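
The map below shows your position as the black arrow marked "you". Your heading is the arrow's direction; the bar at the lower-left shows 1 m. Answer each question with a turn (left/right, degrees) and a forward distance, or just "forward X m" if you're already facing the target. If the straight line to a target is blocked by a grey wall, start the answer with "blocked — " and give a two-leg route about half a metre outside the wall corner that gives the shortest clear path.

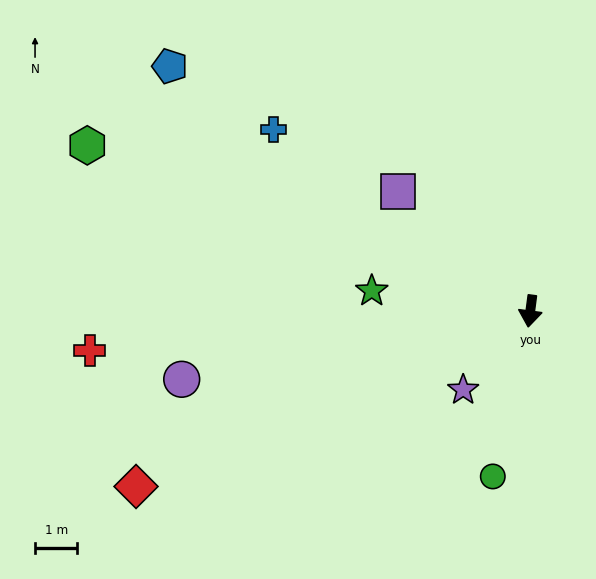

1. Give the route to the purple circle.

turn right 71°, forward 8.4 m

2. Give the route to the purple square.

turn right 125°, forward 4.2 m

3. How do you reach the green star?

turn right 90°, forward 3.8 m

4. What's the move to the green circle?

turn right 5°, forward 4.0 m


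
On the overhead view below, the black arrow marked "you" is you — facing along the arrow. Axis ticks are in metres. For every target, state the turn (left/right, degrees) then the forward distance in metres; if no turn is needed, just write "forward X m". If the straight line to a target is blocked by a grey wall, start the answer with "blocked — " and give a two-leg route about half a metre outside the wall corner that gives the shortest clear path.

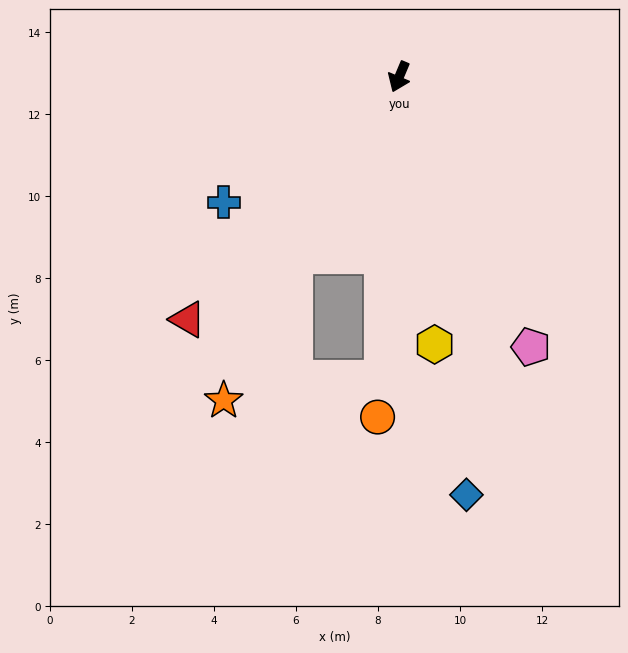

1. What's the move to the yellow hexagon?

turn left 30°, forward 6.6 m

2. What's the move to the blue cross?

turn right 32°, forward 5.3 m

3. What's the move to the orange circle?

turn left 19°, forward 8.3 m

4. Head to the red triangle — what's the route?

turn right 18°, forward 7.9 m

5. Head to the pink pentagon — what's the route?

turn left 49°, forward 7.3 m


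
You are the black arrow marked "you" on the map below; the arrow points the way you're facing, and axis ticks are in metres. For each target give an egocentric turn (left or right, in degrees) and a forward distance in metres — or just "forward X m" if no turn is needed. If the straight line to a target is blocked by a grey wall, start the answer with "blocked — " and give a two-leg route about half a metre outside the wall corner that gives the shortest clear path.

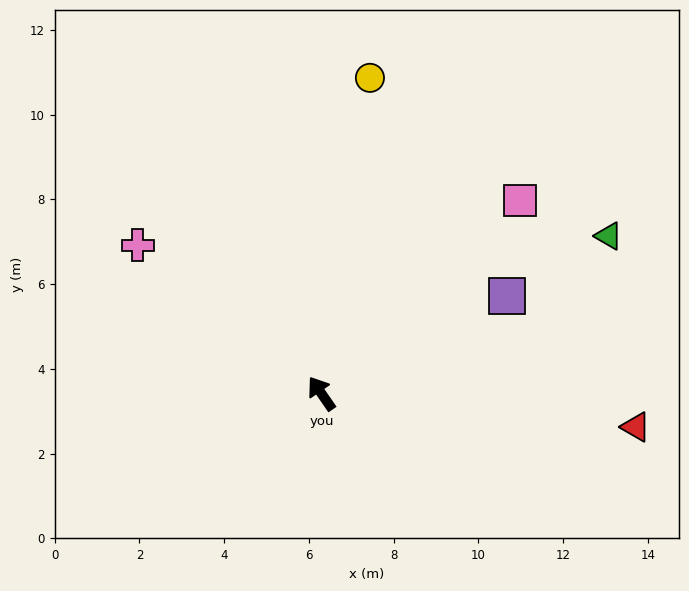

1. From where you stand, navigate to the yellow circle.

turn right 43°, forward 7.5 m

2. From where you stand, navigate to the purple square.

turn right 97°, forward 4.9 m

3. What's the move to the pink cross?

turn left 17°, forward 5.6 m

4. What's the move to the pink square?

turn right 80°, forward 6.5 m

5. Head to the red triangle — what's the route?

turn right 131°, forward 7.5 m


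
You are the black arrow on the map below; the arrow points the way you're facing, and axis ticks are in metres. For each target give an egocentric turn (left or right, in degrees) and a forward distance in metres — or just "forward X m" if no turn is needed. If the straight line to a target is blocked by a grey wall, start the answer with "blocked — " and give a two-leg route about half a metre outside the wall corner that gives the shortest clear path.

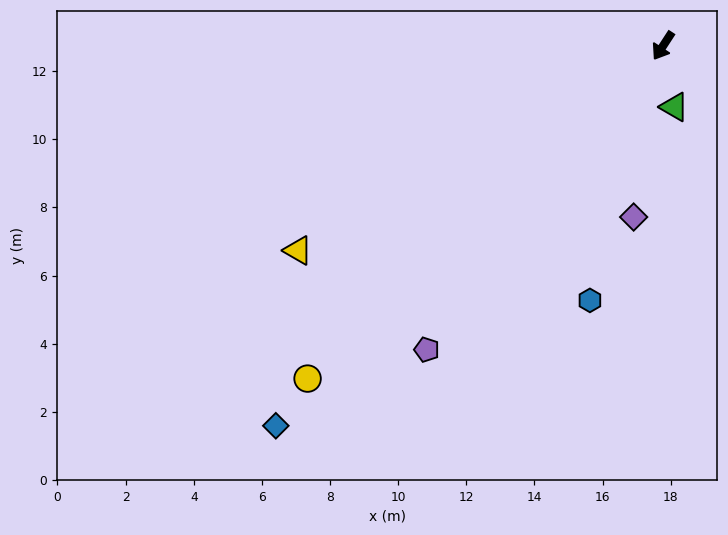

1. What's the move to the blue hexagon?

turn left 17°, forward 7.8 m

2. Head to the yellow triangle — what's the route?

turn right 28°, forward 12.3 m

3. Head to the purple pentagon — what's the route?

turn right 5°, forward 11.3 m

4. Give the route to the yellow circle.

turn right 14°, forward 14.3 m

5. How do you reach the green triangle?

turn left 43°, forward 1.8 m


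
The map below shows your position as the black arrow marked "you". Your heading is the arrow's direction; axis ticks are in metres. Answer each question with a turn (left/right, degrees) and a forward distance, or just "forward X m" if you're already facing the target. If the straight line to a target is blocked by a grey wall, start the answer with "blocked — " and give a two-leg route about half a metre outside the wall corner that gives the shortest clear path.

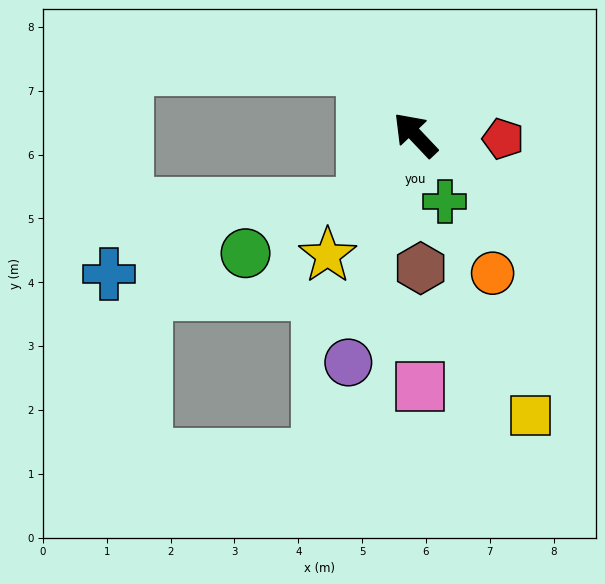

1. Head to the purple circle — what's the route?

turn left 120°, forward 3.7 m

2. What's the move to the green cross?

turn left 161°, forward 1.1 m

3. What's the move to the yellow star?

turn left 101°, forward 2.3 m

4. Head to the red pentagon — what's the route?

turn right 136°, forward 1.4 m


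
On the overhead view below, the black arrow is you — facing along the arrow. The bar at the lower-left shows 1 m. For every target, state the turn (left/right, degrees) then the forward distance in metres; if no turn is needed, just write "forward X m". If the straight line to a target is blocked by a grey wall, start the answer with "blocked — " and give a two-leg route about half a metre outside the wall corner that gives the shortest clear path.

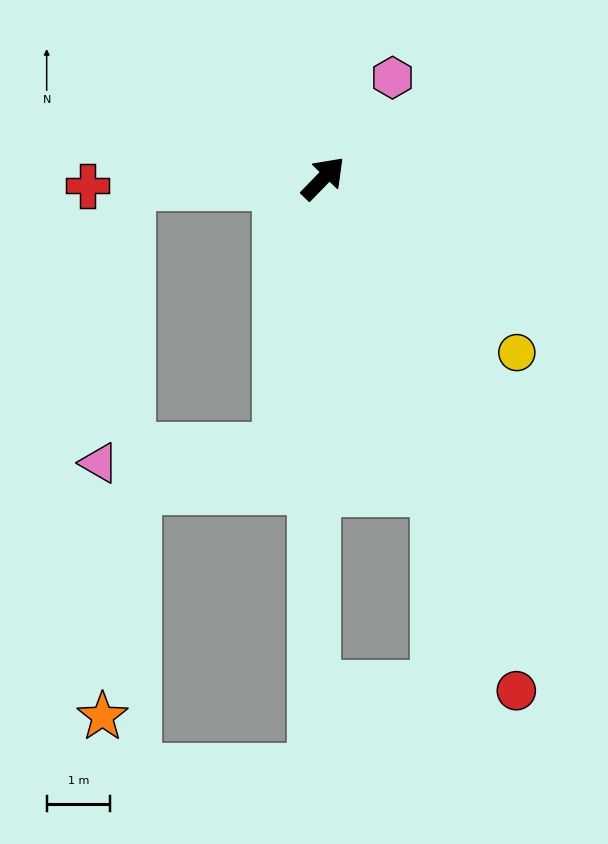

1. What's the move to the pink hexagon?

turn left 10°, forward 1.9 m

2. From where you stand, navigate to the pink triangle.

blocked — turn right 145°, forward 4.3 m, then turn right 76°, forward 2.9 m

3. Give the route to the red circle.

turn right 115°, forward 8.7 m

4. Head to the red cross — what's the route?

turn left 136°, forward 3.7 m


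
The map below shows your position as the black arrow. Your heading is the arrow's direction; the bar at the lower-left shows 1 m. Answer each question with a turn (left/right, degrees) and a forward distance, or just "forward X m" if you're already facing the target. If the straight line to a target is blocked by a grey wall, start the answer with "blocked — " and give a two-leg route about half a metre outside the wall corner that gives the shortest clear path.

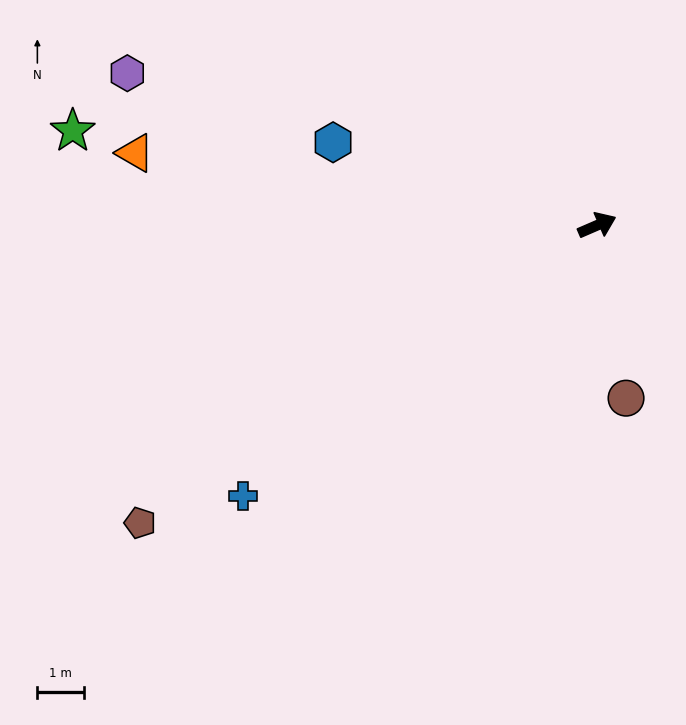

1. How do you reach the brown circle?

turn right 104°, forward 3.8 m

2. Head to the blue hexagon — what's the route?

turn left 139°, forward 6.0 m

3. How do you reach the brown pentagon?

turn right 170°, forward 11.7 m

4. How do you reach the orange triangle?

turn left 148°, forward 10.1 m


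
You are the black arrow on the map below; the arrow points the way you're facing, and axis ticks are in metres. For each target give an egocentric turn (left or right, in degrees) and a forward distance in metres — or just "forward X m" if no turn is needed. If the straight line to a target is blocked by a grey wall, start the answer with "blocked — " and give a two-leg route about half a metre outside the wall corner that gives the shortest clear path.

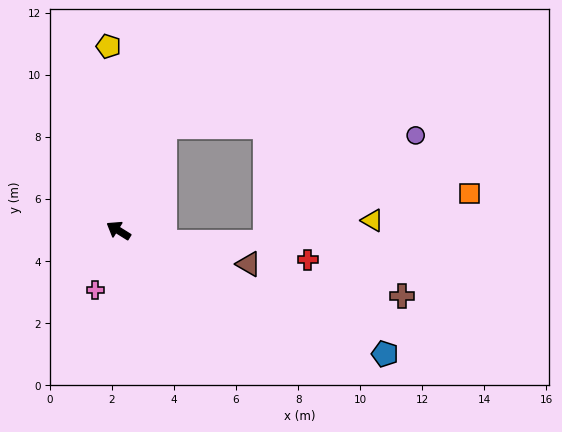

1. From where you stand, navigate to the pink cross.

turn left 101°, forward 2.1 m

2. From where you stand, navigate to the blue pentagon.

turn right 173°, forward 9.5 m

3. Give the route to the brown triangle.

turn right 163°, forward 4.3 m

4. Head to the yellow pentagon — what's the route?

turn right 55°, forward 5.9 m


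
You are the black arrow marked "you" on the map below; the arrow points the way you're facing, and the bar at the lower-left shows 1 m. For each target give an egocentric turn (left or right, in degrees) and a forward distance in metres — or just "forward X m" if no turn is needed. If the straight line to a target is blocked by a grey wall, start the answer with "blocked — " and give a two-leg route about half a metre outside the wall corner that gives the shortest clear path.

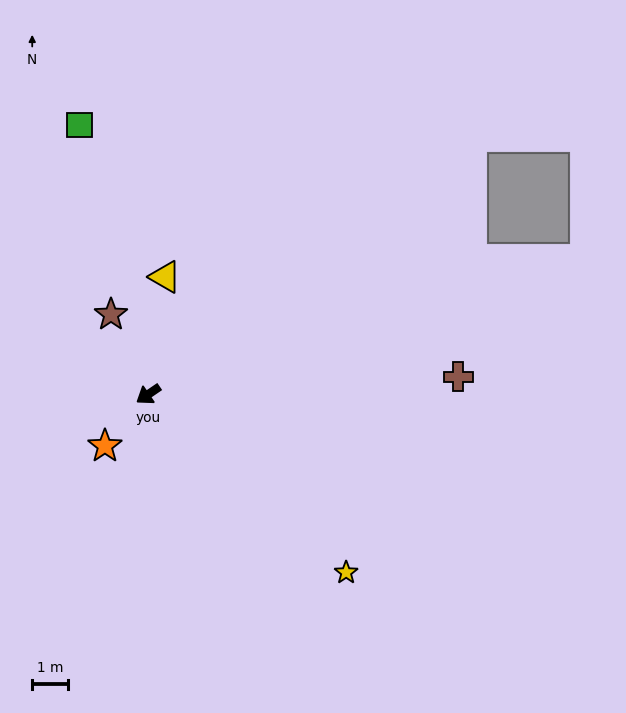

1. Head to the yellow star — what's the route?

turn left 104°, forward 7.5 m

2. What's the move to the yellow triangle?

turn right 132°, forward 3.3 m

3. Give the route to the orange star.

turn left 16°, forward 1.9 m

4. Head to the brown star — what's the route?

turn right 99°, forward 2.5 m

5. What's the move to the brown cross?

turn left 149°, forward 8.8 m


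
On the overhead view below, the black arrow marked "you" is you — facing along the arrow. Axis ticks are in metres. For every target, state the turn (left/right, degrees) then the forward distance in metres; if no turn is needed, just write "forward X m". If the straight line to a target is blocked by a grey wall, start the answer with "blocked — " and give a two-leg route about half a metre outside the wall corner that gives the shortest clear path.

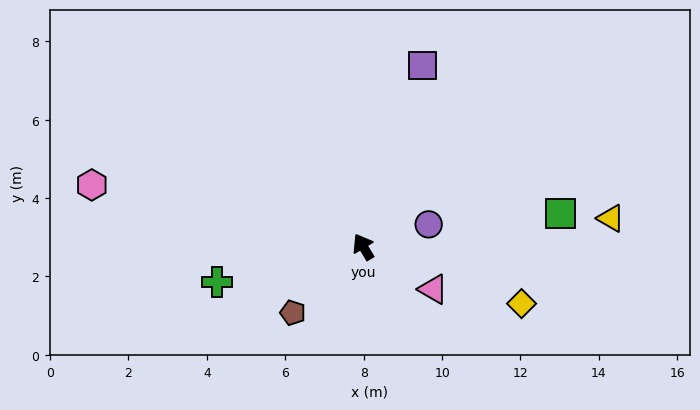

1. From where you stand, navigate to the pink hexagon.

turn left 46°, forward 7.1 m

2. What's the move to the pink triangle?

turn right 152°, forward 2.1 m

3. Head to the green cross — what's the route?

turn left 73°, forward 3.8 m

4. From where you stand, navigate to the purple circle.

turn right 102°, forward 1.8 m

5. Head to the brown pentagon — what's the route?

turn left 102°, forward 2.5 m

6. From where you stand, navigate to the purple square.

turn right 49°, forward 4.9 m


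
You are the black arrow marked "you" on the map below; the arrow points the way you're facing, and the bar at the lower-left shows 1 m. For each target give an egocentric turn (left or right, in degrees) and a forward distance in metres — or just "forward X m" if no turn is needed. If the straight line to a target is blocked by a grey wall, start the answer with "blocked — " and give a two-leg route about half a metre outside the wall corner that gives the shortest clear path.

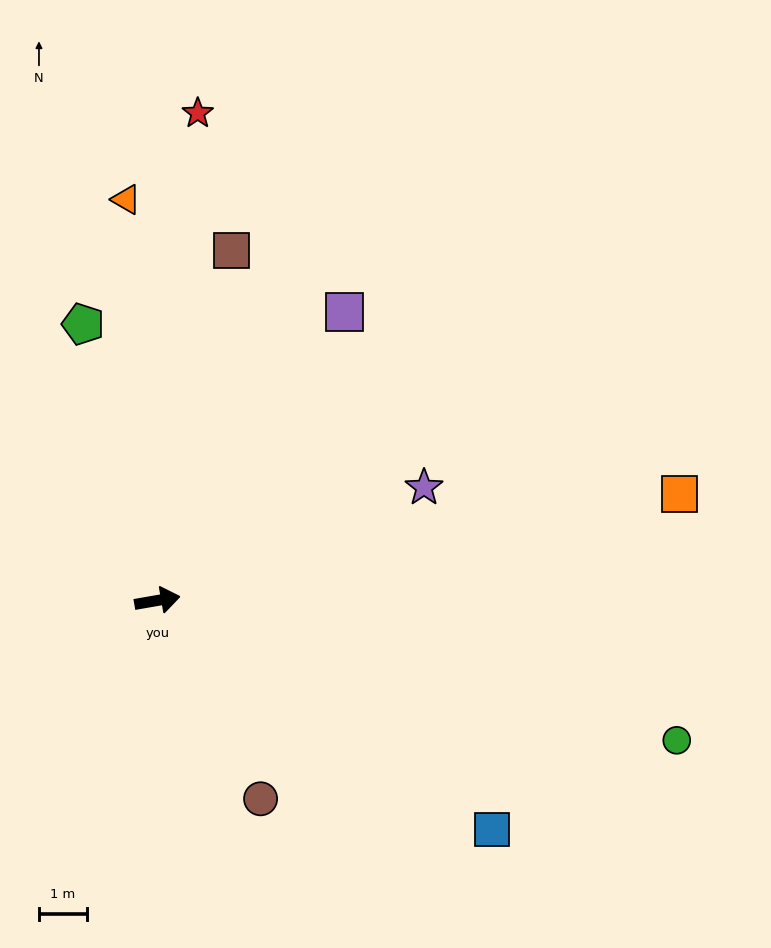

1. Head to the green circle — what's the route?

turn right 25°, forward 11.3 m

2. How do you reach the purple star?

turn left 13°, forward 6.1 m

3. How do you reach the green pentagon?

turn left 95°, forward 6.0 m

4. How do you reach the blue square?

turn right 44°, forward 8.5 m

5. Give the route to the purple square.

turn left 47°, forward 7.2 m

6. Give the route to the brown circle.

turn right 72°, forward 4.7 m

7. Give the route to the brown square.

turn left 68°, forward 7.5 m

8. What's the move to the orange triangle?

turn left 85°, forward 8.4 m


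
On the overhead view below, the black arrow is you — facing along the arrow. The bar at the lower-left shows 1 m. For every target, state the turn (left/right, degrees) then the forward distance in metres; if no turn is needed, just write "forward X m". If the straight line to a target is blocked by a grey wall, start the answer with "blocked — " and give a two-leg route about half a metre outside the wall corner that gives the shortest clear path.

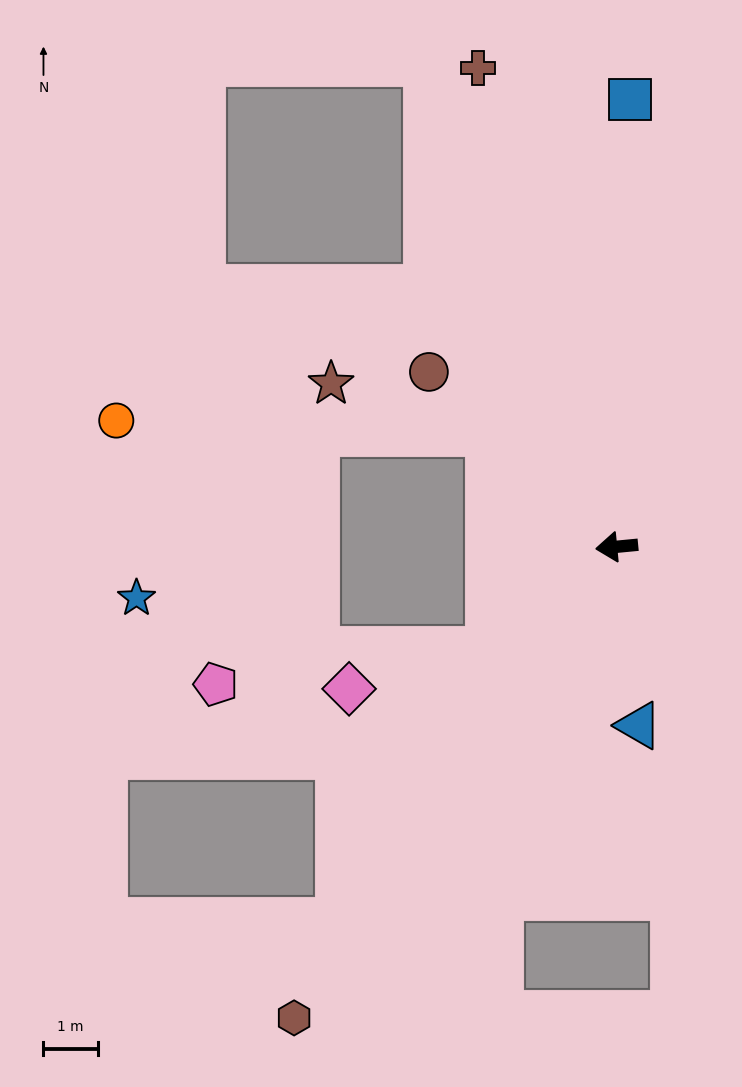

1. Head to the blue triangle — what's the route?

turn left 92°, forward 3.3 m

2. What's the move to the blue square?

turn right 97°, forward 8.3 m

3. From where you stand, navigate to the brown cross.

turn right 79°, forward 9.2 m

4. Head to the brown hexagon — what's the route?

turn left 50°, forward 10.5 m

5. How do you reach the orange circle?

blocked — turn right 47°, forward 3.2 m, then turn left 40°, forward 6.9 m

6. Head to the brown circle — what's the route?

turn right 48°, forward 4.7 m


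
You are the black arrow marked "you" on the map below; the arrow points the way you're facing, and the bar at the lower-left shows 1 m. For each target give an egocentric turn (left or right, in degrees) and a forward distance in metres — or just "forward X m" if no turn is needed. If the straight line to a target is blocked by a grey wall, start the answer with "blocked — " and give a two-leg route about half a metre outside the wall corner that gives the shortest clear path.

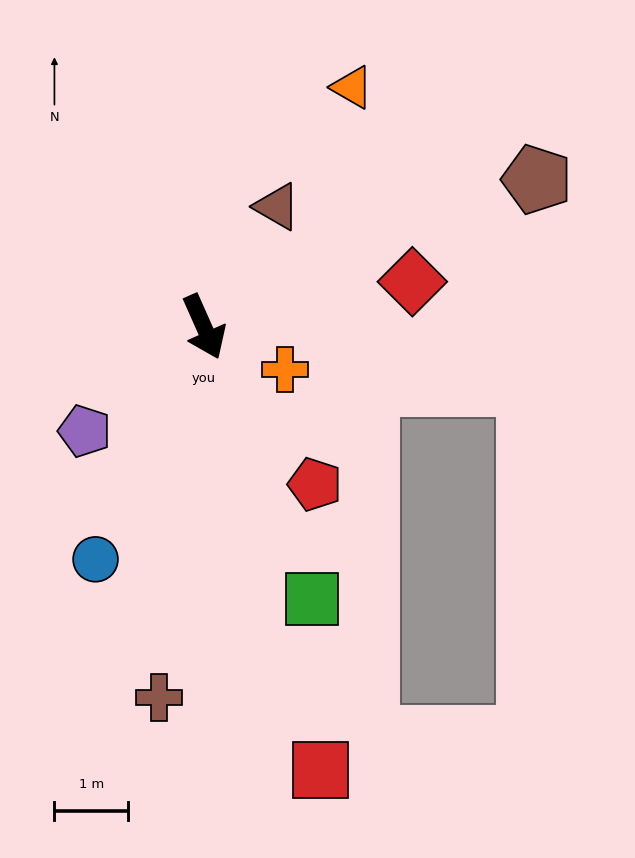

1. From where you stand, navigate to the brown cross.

turn right 31°, forward 5.1 m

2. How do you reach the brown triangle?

turn left 125°, forward 1.9 m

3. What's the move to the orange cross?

turn left 38°, forward 1.2 m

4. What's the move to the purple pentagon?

turn right 73°, forward 2.2 m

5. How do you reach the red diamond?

turn left 78°, forward 2.9 m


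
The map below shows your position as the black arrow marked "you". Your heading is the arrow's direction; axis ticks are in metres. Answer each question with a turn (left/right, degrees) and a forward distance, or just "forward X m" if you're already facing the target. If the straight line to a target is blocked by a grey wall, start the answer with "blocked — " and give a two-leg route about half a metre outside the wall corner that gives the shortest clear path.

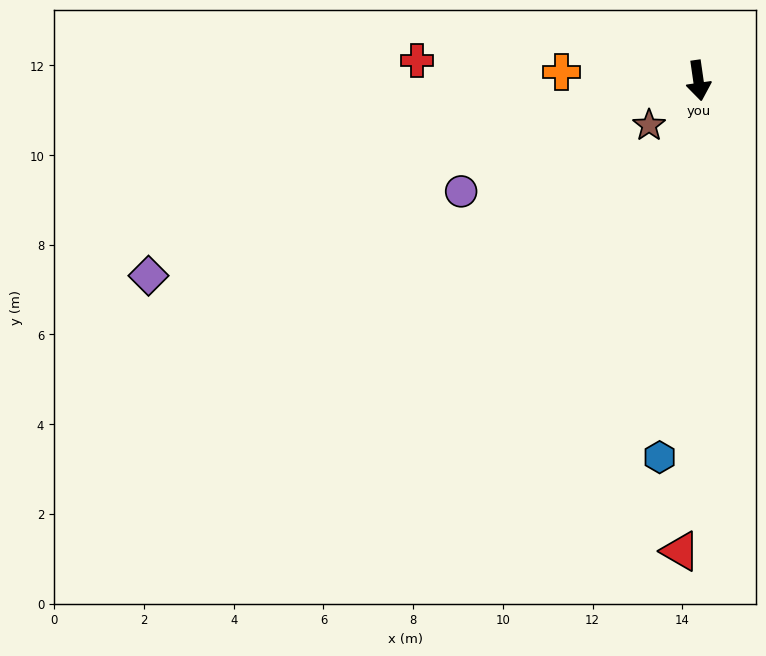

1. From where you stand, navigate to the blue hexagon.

turn right 14°, forward 8.4 m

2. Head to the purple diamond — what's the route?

turn right 79°, forward 13.0 m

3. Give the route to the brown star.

turn right 56°, forward 1.5 m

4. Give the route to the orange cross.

turn right 102°, forward 3.1 m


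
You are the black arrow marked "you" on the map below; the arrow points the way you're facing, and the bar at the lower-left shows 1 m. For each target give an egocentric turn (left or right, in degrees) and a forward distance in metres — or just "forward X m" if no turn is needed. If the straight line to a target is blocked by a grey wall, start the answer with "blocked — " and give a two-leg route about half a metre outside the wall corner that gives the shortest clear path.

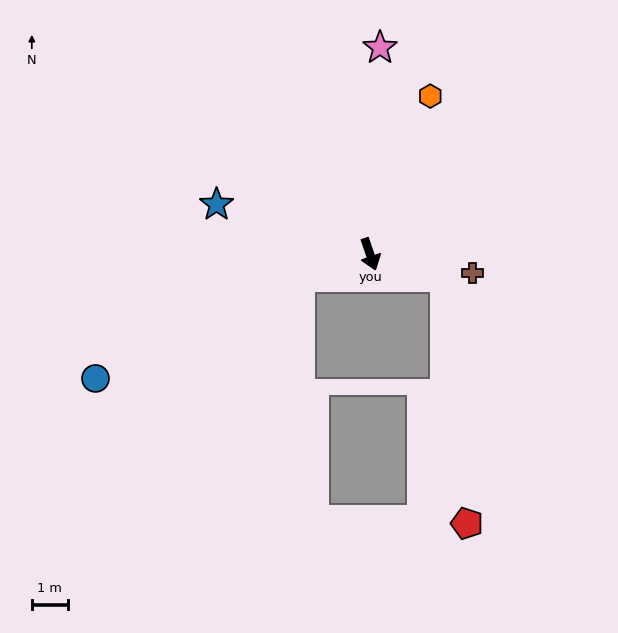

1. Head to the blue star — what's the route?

turn right 127°, forward 4.5 m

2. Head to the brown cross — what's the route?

turn left 61°, forward 2.9 m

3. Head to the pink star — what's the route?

turn left 158°, forward 5.8 m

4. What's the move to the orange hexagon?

turn left 140°, forward 4.7 m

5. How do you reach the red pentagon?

blocked — turn left 54°, forward 2.2 m, then turn right 68°, forward 6.9 m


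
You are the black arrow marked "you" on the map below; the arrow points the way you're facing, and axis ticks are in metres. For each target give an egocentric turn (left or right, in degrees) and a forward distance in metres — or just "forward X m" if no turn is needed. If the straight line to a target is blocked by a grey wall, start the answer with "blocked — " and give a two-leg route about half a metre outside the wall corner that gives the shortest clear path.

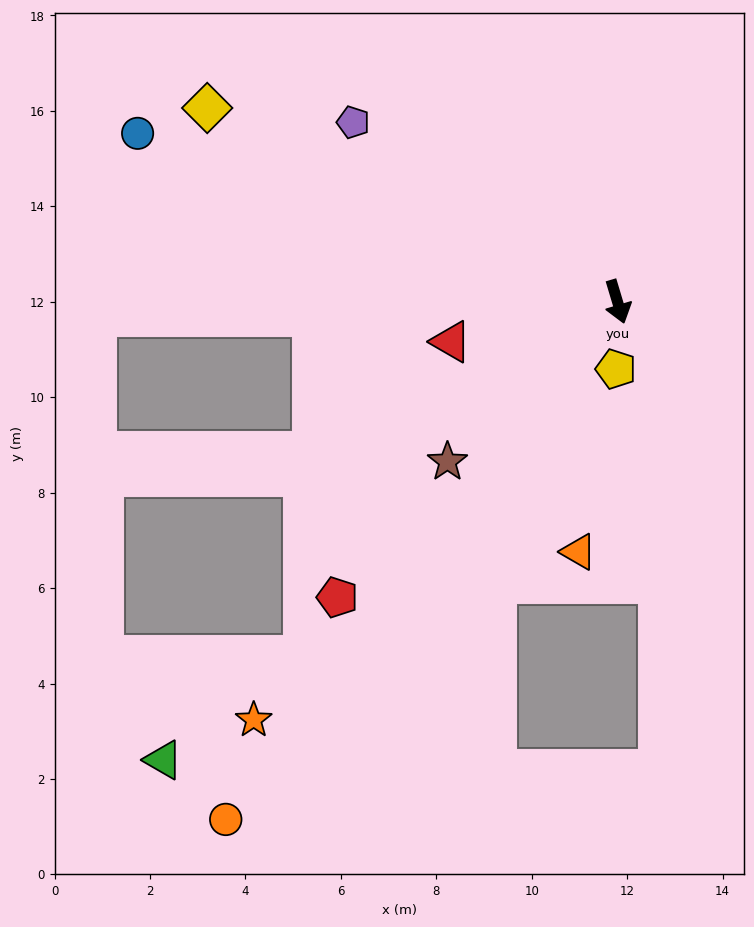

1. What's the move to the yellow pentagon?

turn right 18°, forward 1.4 m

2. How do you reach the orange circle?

turn right 54°, forward 13.6 m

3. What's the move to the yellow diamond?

turn right 132°, forward 9.5 m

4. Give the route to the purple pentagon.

turn right 141°, forward 6.7 m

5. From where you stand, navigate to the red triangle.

turn right 93°, forward 3.6 m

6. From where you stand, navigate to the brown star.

turn right 63°, forward 4.9 m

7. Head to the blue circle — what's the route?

turn right 126°, forward 10.7 m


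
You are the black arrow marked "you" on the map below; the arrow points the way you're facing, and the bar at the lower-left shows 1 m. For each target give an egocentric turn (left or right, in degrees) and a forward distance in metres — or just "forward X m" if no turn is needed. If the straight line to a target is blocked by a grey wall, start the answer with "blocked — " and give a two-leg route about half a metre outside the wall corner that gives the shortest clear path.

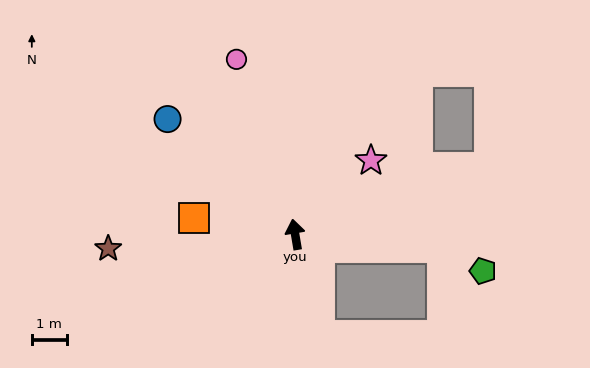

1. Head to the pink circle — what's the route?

turn left 9°, forward 5.2 m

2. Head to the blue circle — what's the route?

turn left 38°, forward 4.9 m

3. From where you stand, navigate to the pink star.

turn right 55°, forward 3.0 m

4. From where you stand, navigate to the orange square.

turn left 71°, forward 2.9 m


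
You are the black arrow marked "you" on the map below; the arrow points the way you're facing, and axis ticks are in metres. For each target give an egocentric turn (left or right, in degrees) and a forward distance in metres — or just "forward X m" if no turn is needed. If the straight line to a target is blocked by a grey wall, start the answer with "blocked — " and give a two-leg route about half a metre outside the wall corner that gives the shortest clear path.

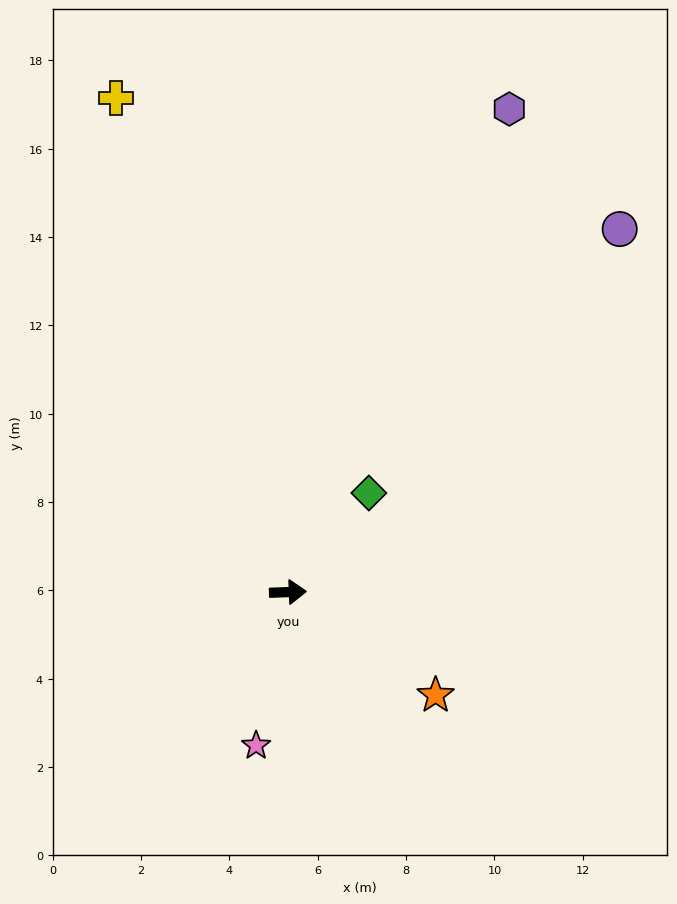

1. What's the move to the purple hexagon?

turn left 63°, forward 12.0 m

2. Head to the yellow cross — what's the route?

turn left 107°, forward 11.8 m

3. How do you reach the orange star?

turn right 37°, forward 4.1 m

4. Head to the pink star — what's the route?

turn right 104°, forward 3.5 m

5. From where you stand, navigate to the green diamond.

turn left 49°, forward 2.9 m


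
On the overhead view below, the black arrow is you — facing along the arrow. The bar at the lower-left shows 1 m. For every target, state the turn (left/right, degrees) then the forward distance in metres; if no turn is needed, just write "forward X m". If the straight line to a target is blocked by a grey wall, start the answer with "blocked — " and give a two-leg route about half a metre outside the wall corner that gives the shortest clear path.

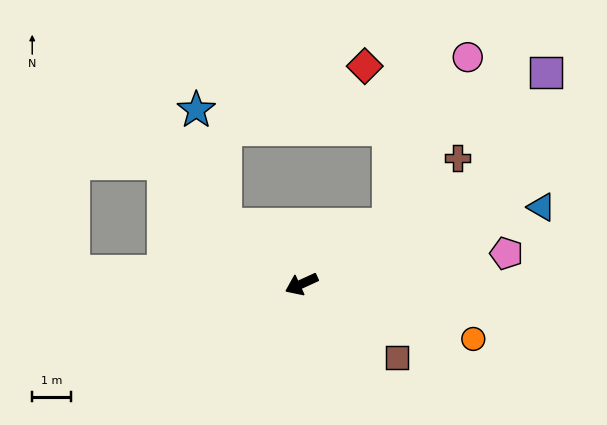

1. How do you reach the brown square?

turn left 118°, forward 3.1 m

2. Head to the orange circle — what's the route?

turn left 138°, forward 4.6 m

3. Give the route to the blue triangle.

turn left 173°, forward 6.5 m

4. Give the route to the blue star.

blocked — turn right 62°, forward 2.5 m, then turn right 38°, forward 3.1 m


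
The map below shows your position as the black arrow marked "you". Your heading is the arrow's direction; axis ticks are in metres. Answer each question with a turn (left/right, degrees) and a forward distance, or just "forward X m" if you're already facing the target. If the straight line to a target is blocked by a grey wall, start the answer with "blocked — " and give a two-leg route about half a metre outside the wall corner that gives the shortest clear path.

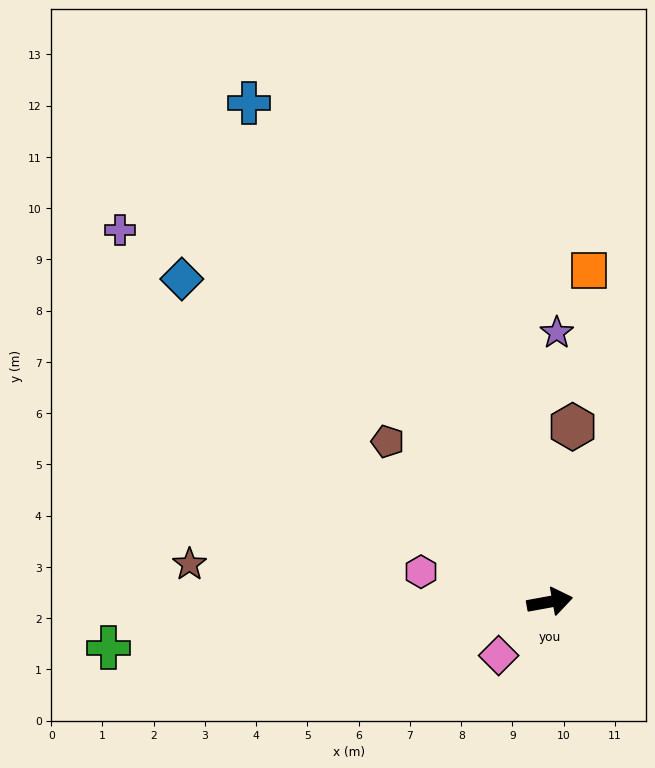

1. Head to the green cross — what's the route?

turn left 176°, forward 8.7 m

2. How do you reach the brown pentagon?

turn left 125°, forward 4.4 m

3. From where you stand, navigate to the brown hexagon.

turn left 72°, forward 3.4 m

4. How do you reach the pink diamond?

turn right 144°, forward 1.4 m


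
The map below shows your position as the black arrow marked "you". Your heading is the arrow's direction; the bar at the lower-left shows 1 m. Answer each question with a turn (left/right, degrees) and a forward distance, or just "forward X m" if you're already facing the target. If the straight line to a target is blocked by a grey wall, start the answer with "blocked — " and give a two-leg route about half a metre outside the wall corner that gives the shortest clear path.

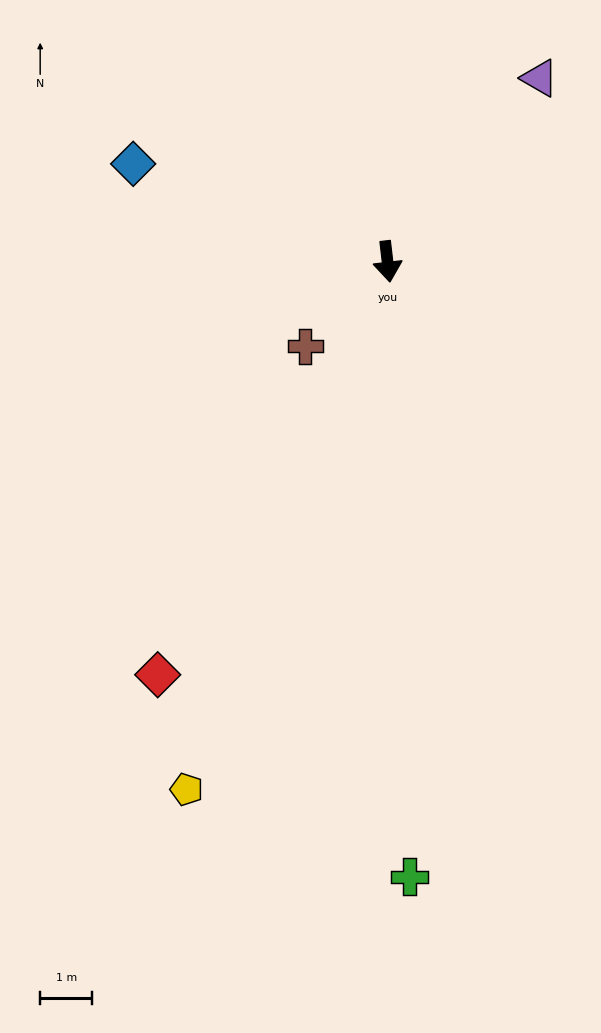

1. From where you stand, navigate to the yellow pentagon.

turn right 27°, forward 10.8 m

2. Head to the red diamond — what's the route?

turn right 36°, forward 9.0 m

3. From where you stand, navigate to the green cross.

turn right 5°, forward 11.8 m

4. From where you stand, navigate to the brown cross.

turn right 51°, forward 2.3 m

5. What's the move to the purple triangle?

turn left 134°, forward 4.6 m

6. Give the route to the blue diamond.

turn right 118°, forward 5.2 m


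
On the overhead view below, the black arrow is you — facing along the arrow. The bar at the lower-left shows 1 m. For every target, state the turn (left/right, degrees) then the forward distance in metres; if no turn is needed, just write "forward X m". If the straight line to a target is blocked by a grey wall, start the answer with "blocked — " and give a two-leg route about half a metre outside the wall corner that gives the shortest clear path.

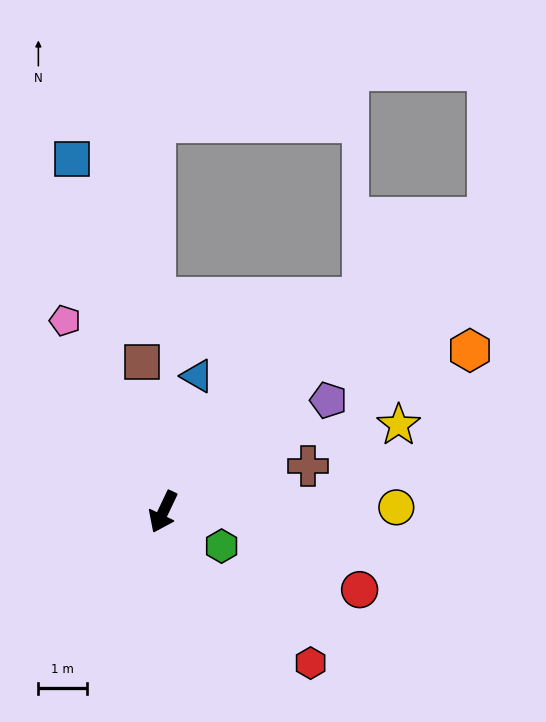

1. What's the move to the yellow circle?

turn left 117°, forward 4.8 m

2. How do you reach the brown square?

turn right 146°, forward 3.1 m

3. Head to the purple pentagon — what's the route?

turn left 149°, forward 4.1 m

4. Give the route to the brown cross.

turn left 133°, forward 3.2 m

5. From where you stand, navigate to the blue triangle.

turn right 169°, forward 2.9 m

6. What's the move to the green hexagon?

turn left 85°, forward 1.4 m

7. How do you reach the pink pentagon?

turn right 127°, forward 4.5 m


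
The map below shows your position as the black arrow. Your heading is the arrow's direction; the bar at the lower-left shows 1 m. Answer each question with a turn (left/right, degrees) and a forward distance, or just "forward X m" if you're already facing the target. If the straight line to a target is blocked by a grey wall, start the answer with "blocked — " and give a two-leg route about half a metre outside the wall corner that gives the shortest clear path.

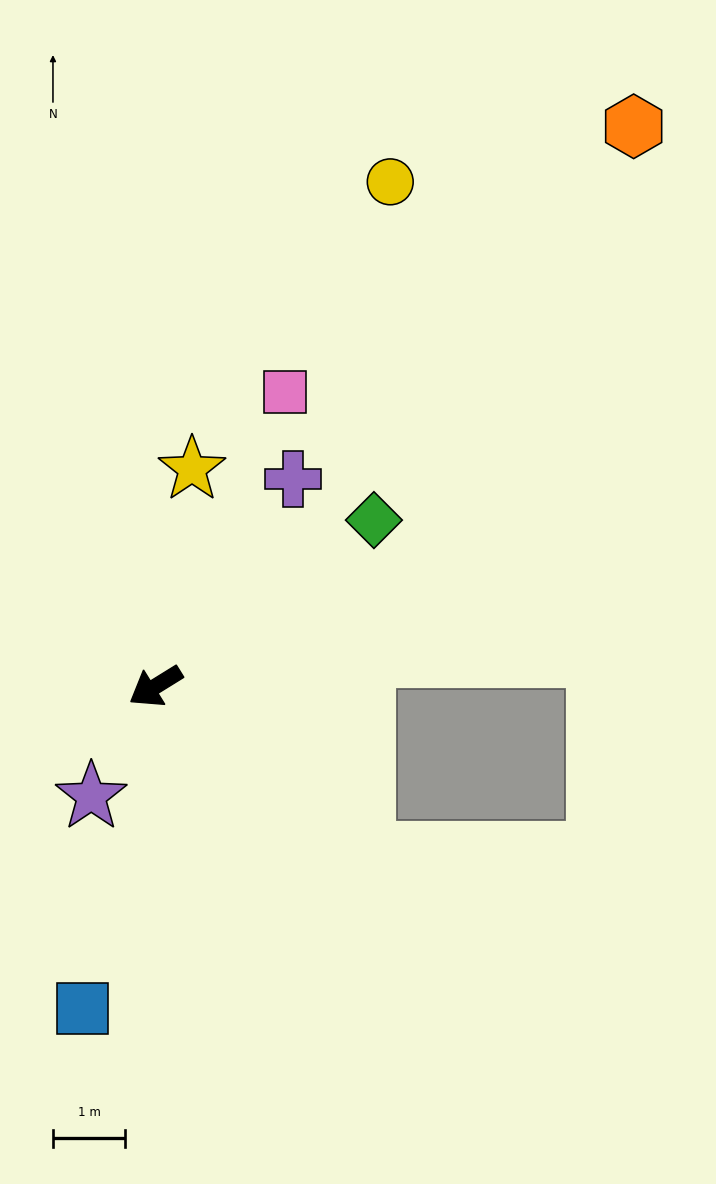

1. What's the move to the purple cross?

turn right 155°, forward 3.4 m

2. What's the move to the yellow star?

turn right 131°, forward 3.0 m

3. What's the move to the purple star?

turn left 28°, forward 1.8 m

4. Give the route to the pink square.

turn right 145°, forward 4.4 m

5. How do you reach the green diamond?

turn right 174°, forward 3.8 m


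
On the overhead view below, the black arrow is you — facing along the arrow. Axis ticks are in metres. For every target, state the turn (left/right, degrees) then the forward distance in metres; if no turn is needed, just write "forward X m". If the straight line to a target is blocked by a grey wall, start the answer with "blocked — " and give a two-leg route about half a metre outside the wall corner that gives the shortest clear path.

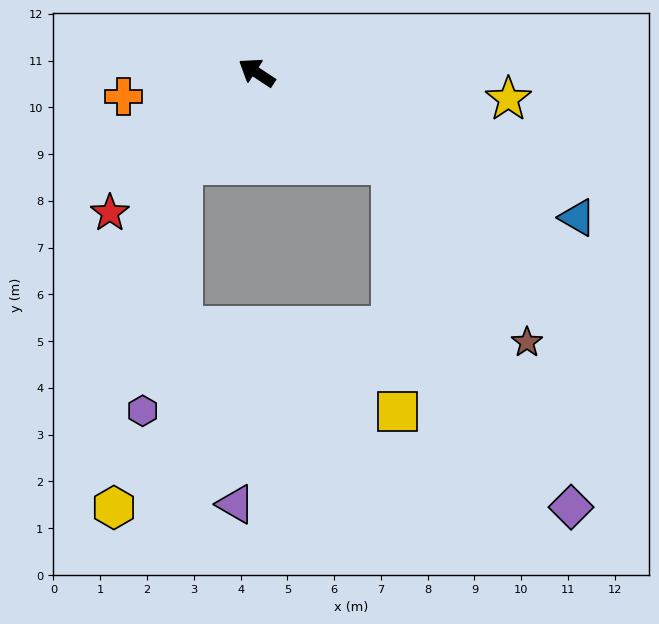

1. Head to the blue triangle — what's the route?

turn right 171°, forward 7.5 m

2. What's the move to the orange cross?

turn left 44°, forward 2.9 m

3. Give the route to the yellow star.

turn right 153°, forward 5.4 m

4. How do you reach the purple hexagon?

blocked — turn left 85°, forward 2.5 m, then turn left 29°, forward 5.3 m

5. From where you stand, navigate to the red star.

turn left 77°, forward 4.3 m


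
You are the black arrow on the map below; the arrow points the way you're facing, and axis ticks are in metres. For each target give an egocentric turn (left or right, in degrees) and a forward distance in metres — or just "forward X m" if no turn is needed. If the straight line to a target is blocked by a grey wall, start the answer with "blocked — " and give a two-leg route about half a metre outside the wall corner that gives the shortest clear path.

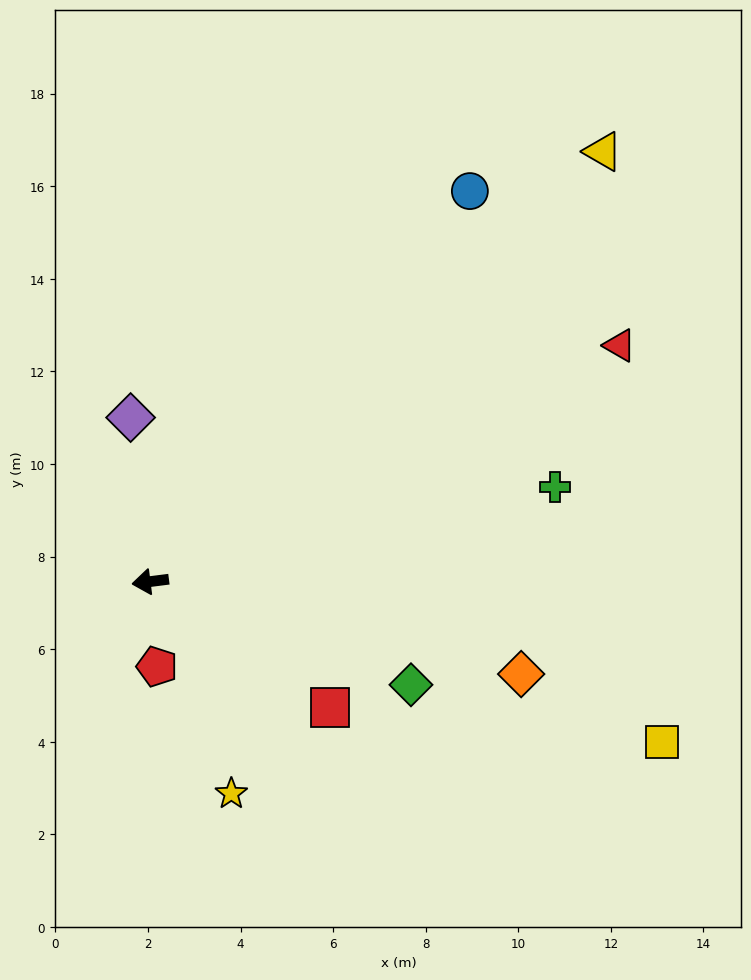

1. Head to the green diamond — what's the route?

turn left 151°, forward 6.1 m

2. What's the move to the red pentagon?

turn left 87°, forward 1.8 m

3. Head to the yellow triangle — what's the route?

turn right 144°, forward 13.5 m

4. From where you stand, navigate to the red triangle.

turn right 161°, forward 11.4 m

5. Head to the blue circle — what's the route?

turn right 137°, forward 10.9 m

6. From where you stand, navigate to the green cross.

turn right 174°, forward 9.0 m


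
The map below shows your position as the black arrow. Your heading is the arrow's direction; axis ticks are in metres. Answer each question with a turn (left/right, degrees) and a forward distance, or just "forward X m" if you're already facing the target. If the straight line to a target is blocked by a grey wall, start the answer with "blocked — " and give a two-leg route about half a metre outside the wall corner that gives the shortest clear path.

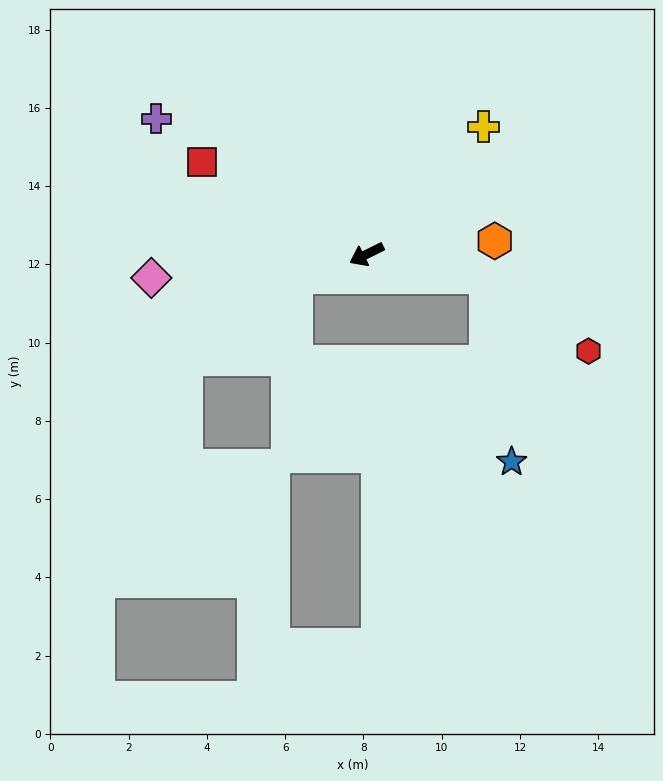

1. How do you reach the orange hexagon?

turn left 159°, forward 3.3 m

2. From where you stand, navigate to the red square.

turn right 56°, forward 4.8 m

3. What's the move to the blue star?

blocked — turn left 142°, forward 3.1 m, then turn right 70°, forward 4.8 m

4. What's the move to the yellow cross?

turn right 159°, forward 4.4 m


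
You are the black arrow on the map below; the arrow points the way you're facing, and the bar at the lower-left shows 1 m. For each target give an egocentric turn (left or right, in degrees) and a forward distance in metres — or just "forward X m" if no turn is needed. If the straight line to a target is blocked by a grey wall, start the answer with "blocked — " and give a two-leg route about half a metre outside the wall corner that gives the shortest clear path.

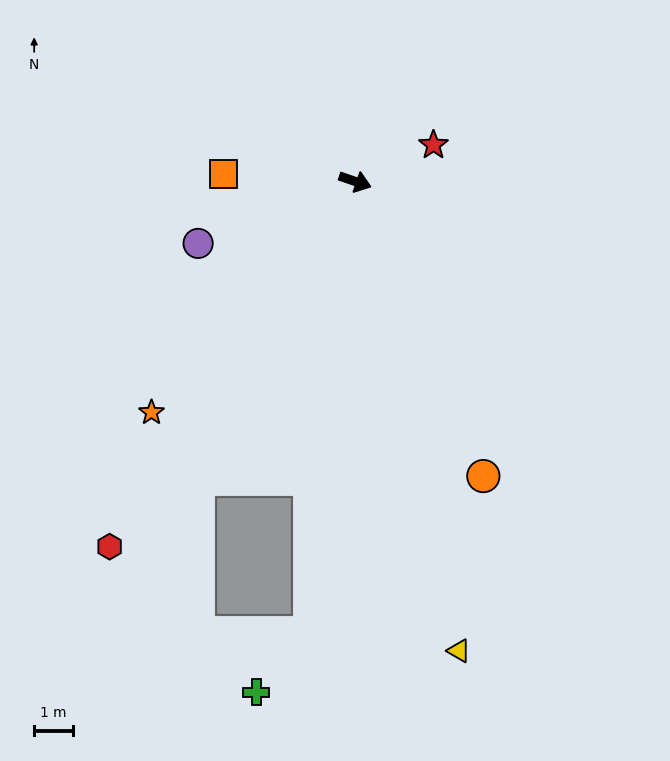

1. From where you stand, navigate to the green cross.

blocked — turn right 77°, forward 11.7 m, then turn right 35°, forward 2.1 m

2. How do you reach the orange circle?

turn right 48°, forward 8.3 m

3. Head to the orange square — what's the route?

turn right 164°, forward 3.4 m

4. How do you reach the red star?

turn left 44°, forward 2.2 m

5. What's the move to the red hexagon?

turn right 105°, forward 11.4 m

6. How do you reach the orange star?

turn right 112°, forward 8.0 m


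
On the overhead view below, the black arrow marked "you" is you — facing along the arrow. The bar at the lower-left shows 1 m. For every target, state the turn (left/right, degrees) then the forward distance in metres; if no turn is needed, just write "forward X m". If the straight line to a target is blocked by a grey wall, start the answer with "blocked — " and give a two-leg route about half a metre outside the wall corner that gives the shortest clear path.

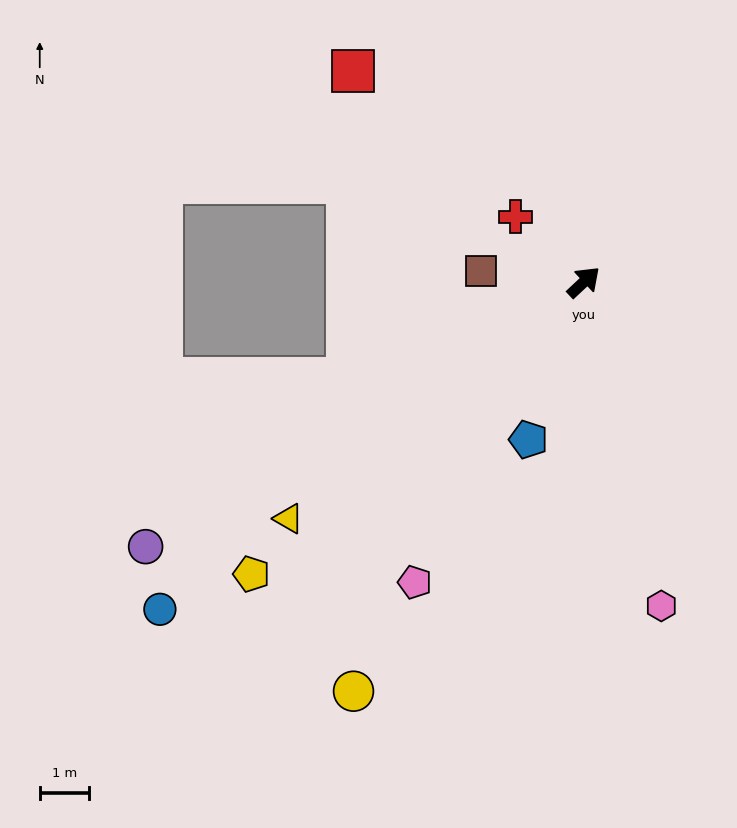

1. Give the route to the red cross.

turn left 93°, forward 1.9 m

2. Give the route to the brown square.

turn left 131°, forward 2.1 m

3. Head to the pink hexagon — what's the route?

turn right 120°, forward 6.8 m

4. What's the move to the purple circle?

turn left 168°, forward 10.5 m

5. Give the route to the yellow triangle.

turn left 176°, forward 7.7 m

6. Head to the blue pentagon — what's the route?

turn right 152°, forward 3.4 m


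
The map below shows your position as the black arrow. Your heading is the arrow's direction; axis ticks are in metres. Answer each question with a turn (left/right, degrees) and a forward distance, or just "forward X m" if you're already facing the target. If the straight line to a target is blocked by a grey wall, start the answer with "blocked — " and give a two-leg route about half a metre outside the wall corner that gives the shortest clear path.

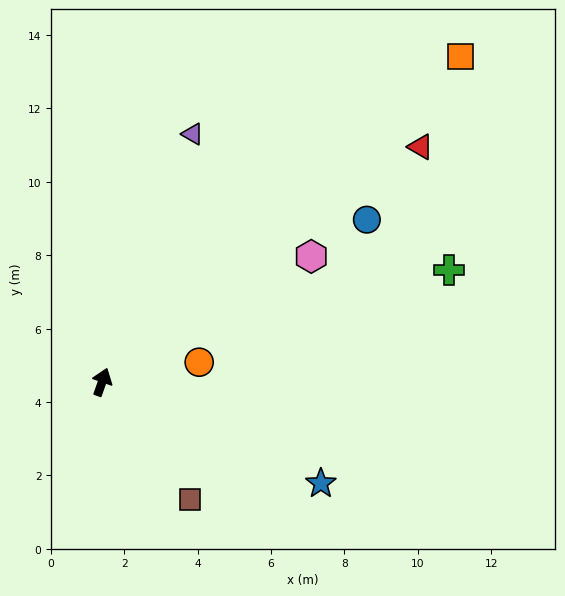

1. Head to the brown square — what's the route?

turn right 124°, forward 4.0 m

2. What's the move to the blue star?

turn right 95°, forward 6.6 m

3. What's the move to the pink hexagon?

turn right 40°, forward 6.6 m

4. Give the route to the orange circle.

turn right 59°, forward 2.7 m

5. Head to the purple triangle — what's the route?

forward 7.2 m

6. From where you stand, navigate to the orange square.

turn right 28°, forward 13.2 m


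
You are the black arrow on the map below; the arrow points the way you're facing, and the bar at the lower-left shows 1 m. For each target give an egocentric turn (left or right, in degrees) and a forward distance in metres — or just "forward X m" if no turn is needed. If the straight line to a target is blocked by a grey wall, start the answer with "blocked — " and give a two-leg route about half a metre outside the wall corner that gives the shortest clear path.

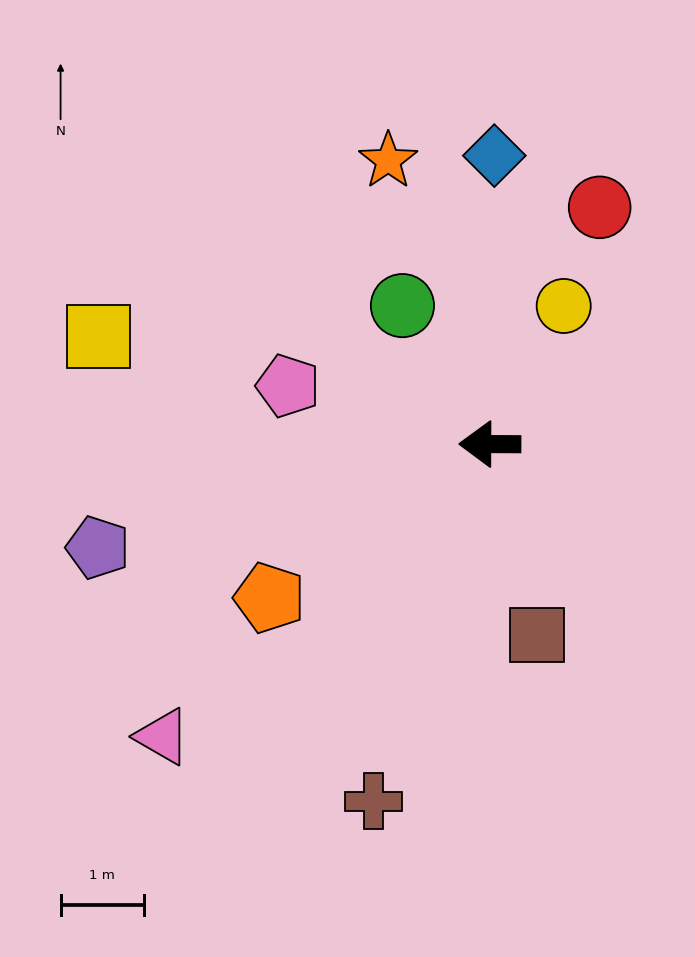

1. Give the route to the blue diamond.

turn right 91°, forward 3.5 m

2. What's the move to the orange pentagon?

turn left 35°, forward 3.2 m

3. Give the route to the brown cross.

turn left 72°, forward 4.5 m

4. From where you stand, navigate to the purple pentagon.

turn left 15°, forward 4.9 m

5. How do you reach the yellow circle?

turn right 118°, forward 1.9 m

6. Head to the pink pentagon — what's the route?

turn right 16°, forward 2.5 m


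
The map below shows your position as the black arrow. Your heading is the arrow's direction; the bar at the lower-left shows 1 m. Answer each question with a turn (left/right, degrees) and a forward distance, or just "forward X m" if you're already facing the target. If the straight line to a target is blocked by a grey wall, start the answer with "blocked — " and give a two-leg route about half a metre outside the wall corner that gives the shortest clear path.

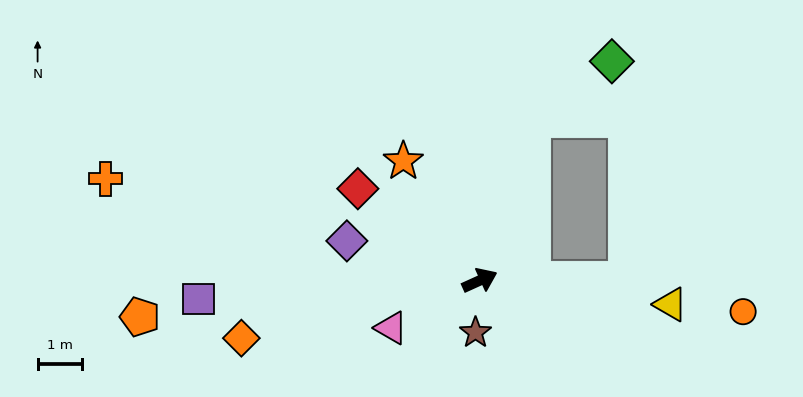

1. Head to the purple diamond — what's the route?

turn left 139°, forward 3.1 m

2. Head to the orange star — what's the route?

turn left 98°, forward 3.2 m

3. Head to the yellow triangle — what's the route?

turn right 32°, forward 4.3 m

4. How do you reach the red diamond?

turn left 119°, forward 3.4 m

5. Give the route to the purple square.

turn left 159°, forward 6.3 m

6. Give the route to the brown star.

turn right 119°, forward 1.2 m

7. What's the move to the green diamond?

blocked — turn left 48°, forward 3.8 m, then turn right 37°, forward 2.2 m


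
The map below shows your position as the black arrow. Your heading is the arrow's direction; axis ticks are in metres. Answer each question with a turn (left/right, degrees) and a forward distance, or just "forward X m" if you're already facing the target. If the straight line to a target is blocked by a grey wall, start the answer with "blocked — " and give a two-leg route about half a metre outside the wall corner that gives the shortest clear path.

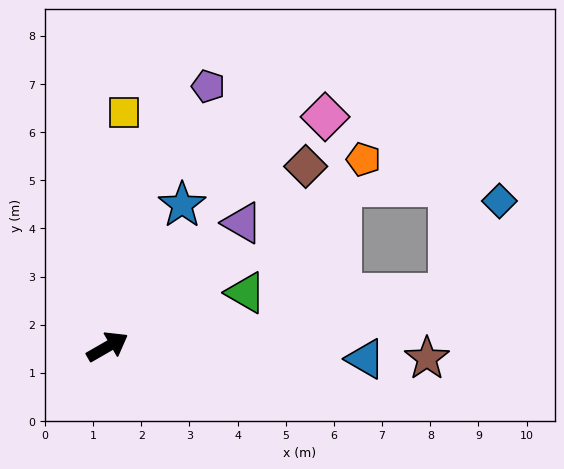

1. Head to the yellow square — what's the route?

turn left 56°, forward 4.9 m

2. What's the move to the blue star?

turn left 32°, forward 3.3 m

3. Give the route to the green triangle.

turn right 9°, forward 3.1 m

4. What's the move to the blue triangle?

turn right 33°, forward 5.4 m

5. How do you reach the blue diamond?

blocked — turn right 21°, forward 7.2 m, then turn left 52°, forward 2.2 m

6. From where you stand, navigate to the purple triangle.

turn left 13°, forward 3.8 m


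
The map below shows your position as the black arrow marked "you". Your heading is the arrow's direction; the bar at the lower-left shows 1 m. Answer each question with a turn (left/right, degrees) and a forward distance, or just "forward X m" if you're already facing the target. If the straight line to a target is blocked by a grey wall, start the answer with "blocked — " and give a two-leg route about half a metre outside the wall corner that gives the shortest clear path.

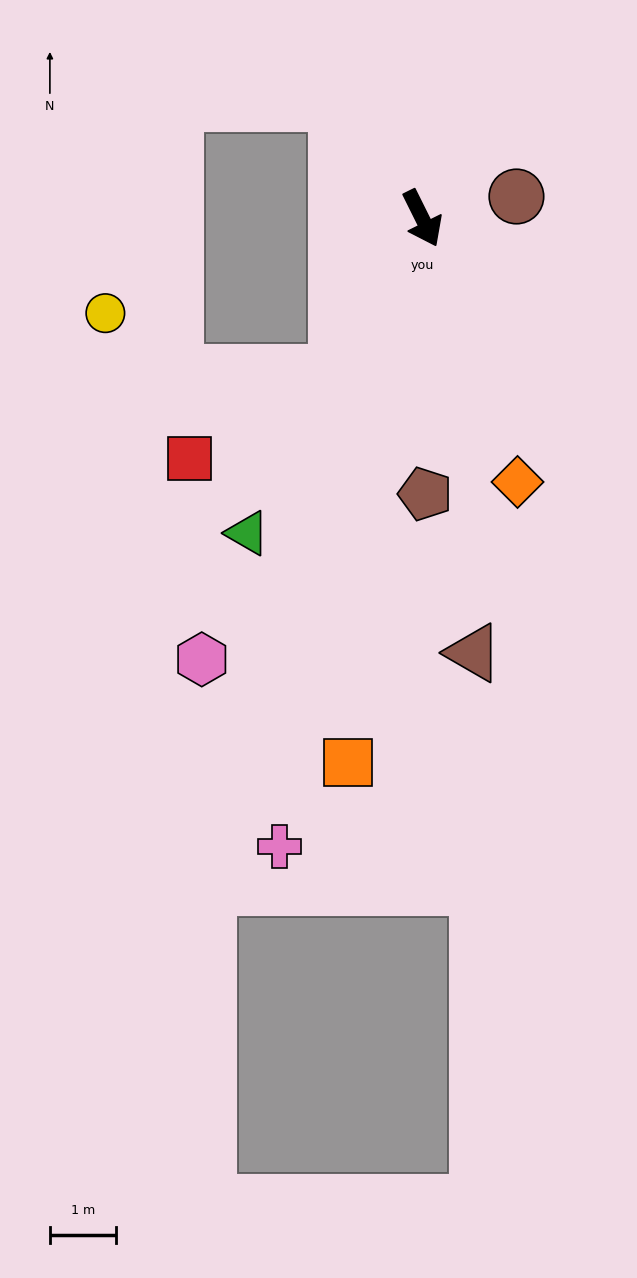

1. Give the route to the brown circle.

turn left 77°, forward 1.5 m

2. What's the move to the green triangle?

turn right 55°, forward 5.4 m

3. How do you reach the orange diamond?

turn right 7°, forward 4.2 m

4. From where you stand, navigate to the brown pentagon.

turn right 26°, forward 4.2 m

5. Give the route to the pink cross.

turn right 39°, forward 9.7 m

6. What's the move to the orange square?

turn right 34°, forward 8.3 m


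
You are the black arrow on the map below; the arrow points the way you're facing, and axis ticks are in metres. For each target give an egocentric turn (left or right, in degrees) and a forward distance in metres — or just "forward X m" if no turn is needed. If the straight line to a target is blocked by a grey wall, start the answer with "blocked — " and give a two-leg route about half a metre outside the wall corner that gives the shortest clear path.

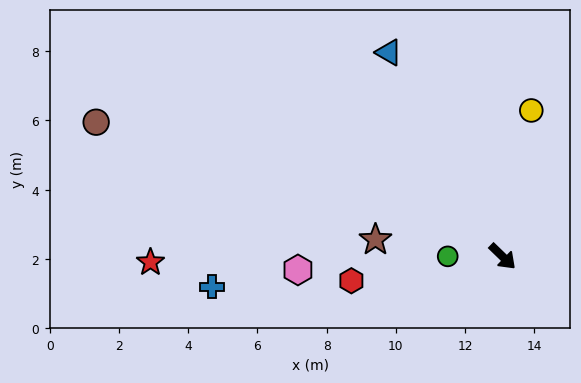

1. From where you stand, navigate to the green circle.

turn right 136°, forward 1.6 m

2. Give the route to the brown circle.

turn right 154°, forward 12.4 m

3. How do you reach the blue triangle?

turn left 163°, forward 6.8 m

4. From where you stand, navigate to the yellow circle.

turn left 123°, forward 4.3 m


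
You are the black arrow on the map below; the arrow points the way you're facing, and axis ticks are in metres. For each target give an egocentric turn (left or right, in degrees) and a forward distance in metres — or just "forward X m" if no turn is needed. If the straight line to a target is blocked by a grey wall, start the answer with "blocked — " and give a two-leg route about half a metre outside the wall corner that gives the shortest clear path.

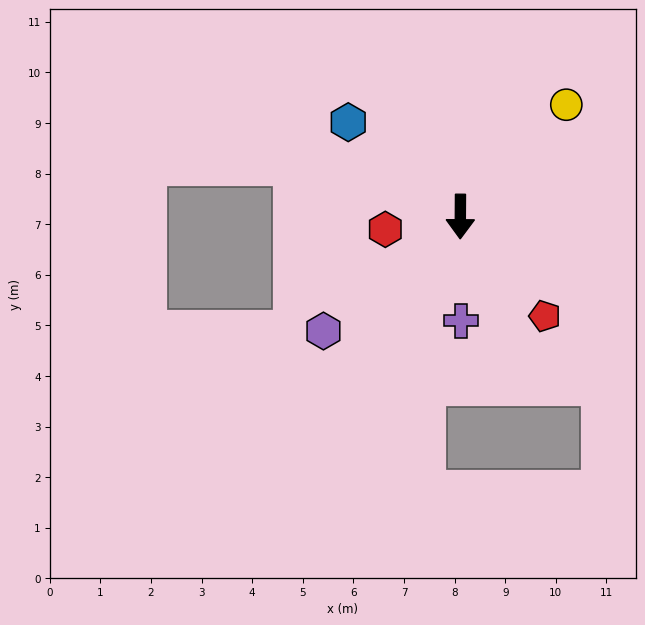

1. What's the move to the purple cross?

forward 2.1 m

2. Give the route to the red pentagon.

turn left 41°, forward 2.6 m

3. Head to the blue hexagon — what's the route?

turn right 130°, forward 2.9 m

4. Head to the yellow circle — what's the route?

turn left 137°, forward 3.0 m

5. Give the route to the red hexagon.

turn right 80°, forward 1.5 m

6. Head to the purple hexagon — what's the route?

turn right 50°, forward 3.5 m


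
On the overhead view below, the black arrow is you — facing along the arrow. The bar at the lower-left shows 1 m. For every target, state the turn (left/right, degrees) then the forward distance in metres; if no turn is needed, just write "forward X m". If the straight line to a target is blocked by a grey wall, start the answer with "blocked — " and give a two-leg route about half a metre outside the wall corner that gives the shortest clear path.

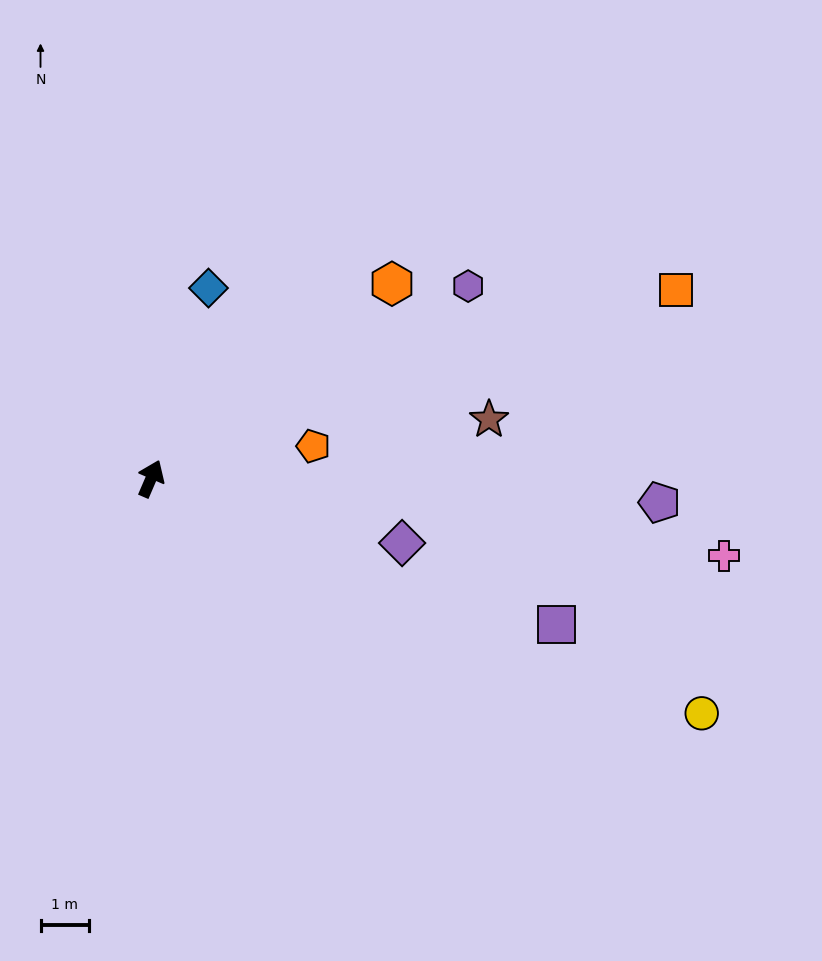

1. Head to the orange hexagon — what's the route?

turn right 28°, forward 6.3 m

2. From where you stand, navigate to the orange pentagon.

turn right 55°, forward 3.4 m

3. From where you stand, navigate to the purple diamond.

turn right 81°, forward 5.3 m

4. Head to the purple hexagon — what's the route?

turn right 35°, forward 7.6 m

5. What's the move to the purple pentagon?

turn right 69°, forward 10.4 m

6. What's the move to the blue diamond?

turn left 7°, forward 4.1 m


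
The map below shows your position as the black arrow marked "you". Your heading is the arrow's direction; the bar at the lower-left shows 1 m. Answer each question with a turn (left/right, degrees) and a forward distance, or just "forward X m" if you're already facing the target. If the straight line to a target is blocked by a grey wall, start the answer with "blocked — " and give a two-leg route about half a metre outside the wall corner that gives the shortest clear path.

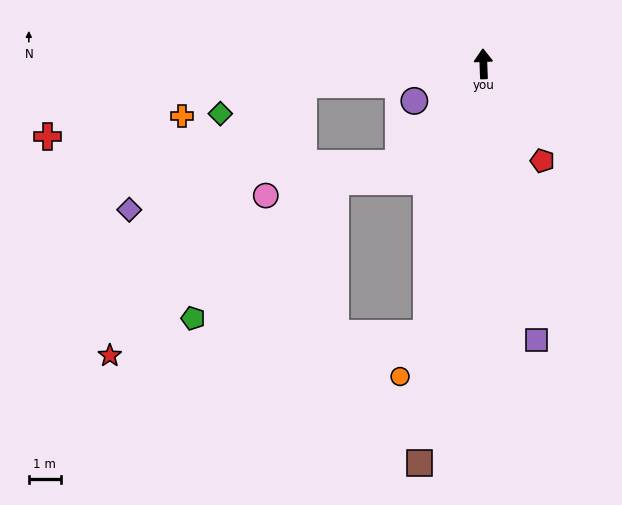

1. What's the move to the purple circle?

turn left 116°, forward 2.4 m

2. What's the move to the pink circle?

blocked — turn left 137°, forward 4.1 m, then turn right 35°, forward 4.2 m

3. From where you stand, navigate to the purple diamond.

blocked — turn left 94°, forward 5.6 m, then turn left 30°, forward 6.7 m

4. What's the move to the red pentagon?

turn right 151°, forward 3.5 m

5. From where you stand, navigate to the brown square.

turn left 169°, forward 12.5 m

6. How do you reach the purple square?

turn right 171°, forward 8.7 m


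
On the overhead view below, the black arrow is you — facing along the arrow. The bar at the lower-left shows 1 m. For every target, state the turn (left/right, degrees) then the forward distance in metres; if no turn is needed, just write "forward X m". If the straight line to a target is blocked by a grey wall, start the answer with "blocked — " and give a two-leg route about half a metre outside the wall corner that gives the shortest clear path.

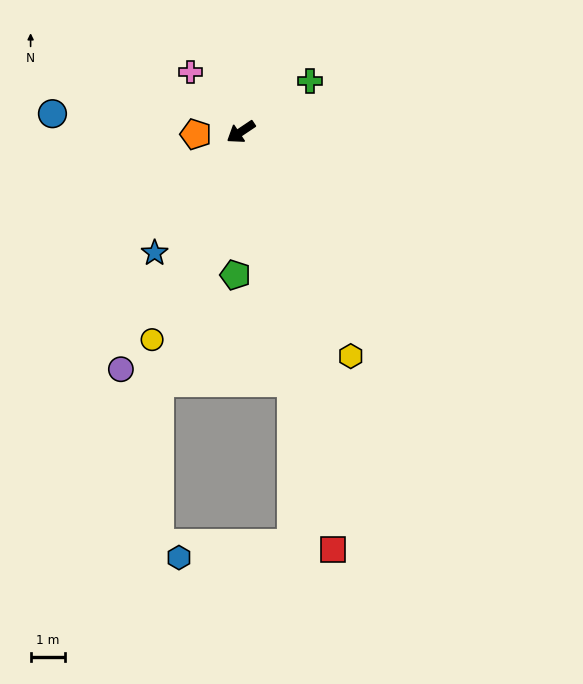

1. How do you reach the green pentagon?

turn left 54°, forward 4.1 m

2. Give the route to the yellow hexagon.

turn left 82°, forward 7.2 m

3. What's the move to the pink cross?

turn right 84°, forward 2.2 m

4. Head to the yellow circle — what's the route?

turn left 33°, forward 6.5 m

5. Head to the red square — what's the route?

turn left 69°, forward 12.3 m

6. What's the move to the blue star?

turn left 21°, forward 4.3 m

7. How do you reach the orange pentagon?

turn right 31°, forward 1.3 m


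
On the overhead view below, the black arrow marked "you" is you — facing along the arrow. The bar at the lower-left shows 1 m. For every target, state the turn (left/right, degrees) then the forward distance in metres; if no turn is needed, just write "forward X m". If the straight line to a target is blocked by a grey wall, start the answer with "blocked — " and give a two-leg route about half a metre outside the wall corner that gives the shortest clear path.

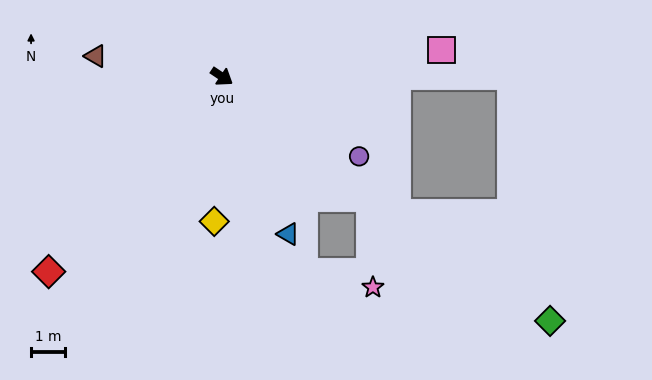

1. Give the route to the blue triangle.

turn right 33°, forward 5.1 m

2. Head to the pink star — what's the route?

blocked — turn right 5°, forward 5.7 m, then turn right 50°, forward 2.7 m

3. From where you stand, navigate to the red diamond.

turn right 98°, forward 7.8 m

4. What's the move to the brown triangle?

turn right 155°, forward 3.8 m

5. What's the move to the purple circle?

turn left 4°, forward 4.7 m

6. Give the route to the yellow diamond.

turn right 59°, forward 4.3 m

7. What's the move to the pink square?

turn left 41°, forward 6.6 m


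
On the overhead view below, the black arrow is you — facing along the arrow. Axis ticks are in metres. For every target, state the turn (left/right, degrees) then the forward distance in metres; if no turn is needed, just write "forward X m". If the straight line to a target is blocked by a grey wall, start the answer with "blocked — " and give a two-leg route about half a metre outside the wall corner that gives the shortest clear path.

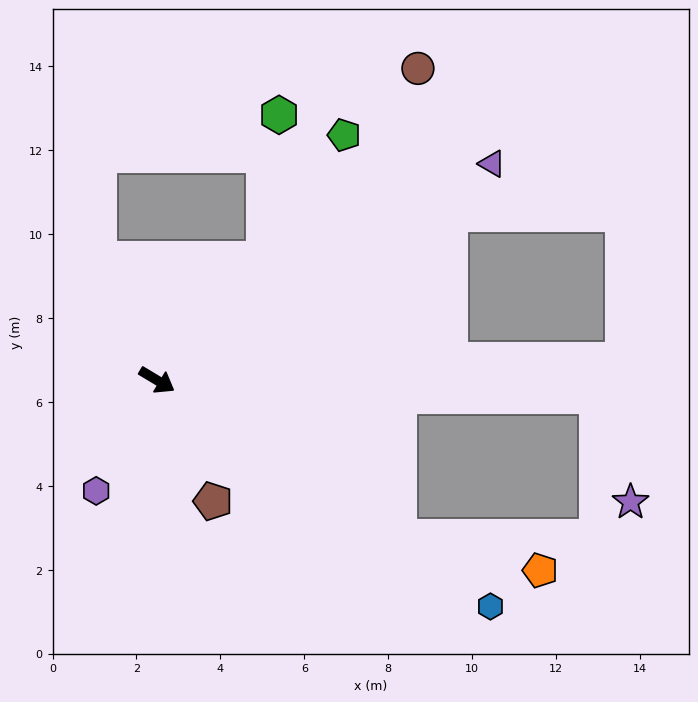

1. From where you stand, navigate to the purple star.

blocked — turn left 29°, forward 10.5 m, then turn right 70°, forward 2.6 m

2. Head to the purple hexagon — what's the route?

turn right 88°, forward 3.0 m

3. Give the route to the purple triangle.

turn left 64°, forward 9.5 m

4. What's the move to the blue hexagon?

turn right 3°, forward 9.6 m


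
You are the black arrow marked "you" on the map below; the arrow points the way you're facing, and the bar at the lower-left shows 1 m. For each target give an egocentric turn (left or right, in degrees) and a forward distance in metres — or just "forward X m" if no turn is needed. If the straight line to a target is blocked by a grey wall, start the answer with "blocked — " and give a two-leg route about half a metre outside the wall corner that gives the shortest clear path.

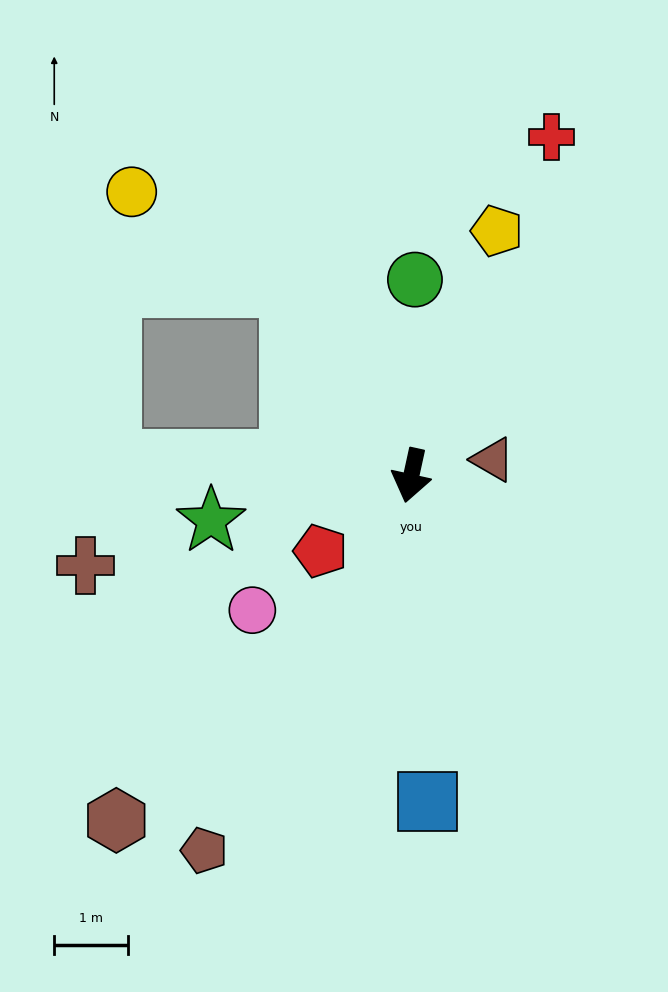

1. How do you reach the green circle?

turn right 169°, forward 2.7 m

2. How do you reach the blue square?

turn left 15°, forward 4.4 m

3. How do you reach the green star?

turn right 65°, forward 2.8 m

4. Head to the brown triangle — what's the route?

turn left 113°, forward 1.1 m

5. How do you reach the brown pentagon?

turn right 17°, forward 5.8 m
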